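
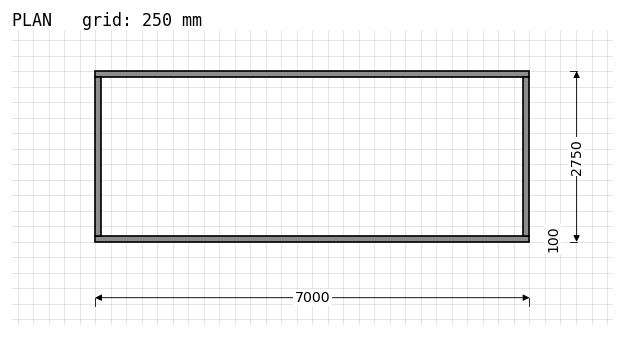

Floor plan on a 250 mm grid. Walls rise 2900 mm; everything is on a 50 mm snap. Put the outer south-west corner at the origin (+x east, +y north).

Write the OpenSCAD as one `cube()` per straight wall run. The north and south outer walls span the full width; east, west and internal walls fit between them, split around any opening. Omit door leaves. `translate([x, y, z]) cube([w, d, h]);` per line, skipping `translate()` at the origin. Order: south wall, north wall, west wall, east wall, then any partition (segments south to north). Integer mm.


cube([7000, 100, 2900]);
translate([0, 2650, 0]) cube([7000, 100, 2900]);
translate([0, 100, 0]) cube([100, 2550, 2900]);
translate([6900, 100, 0]) cube([100, 2550, 2900]);


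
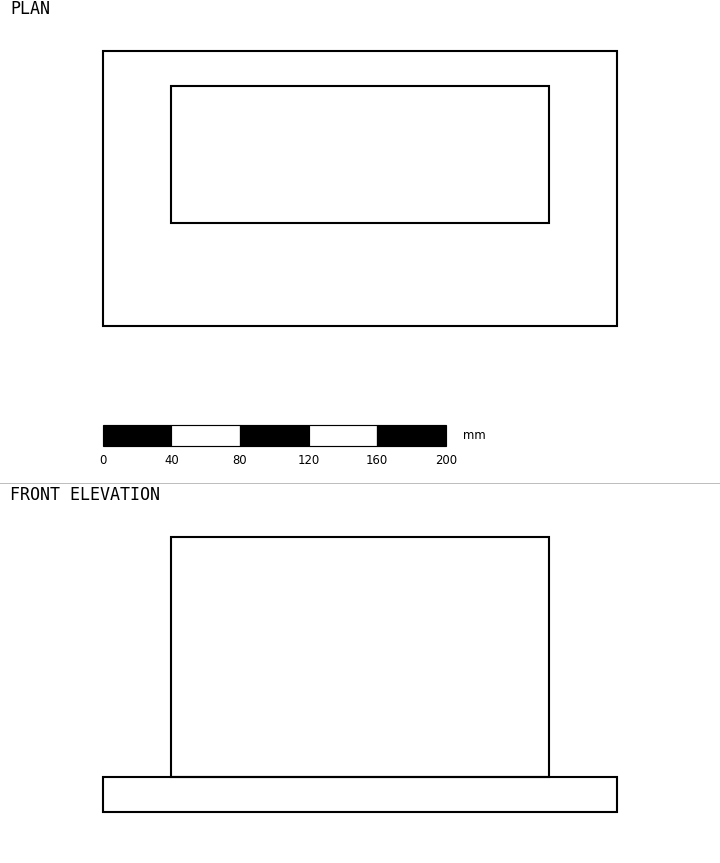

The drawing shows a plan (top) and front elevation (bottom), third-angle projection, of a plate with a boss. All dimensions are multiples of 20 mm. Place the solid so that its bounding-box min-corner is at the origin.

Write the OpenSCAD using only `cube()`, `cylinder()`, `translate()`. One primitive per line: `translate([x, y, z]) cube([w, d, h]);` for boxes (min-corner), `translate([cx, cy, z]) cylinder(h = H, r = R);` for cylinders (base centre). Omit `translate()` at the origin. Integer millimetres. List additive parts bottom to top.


cube([300, 160, 20]);
translate([40, 60, 20]) cube([220, 80, 140]);


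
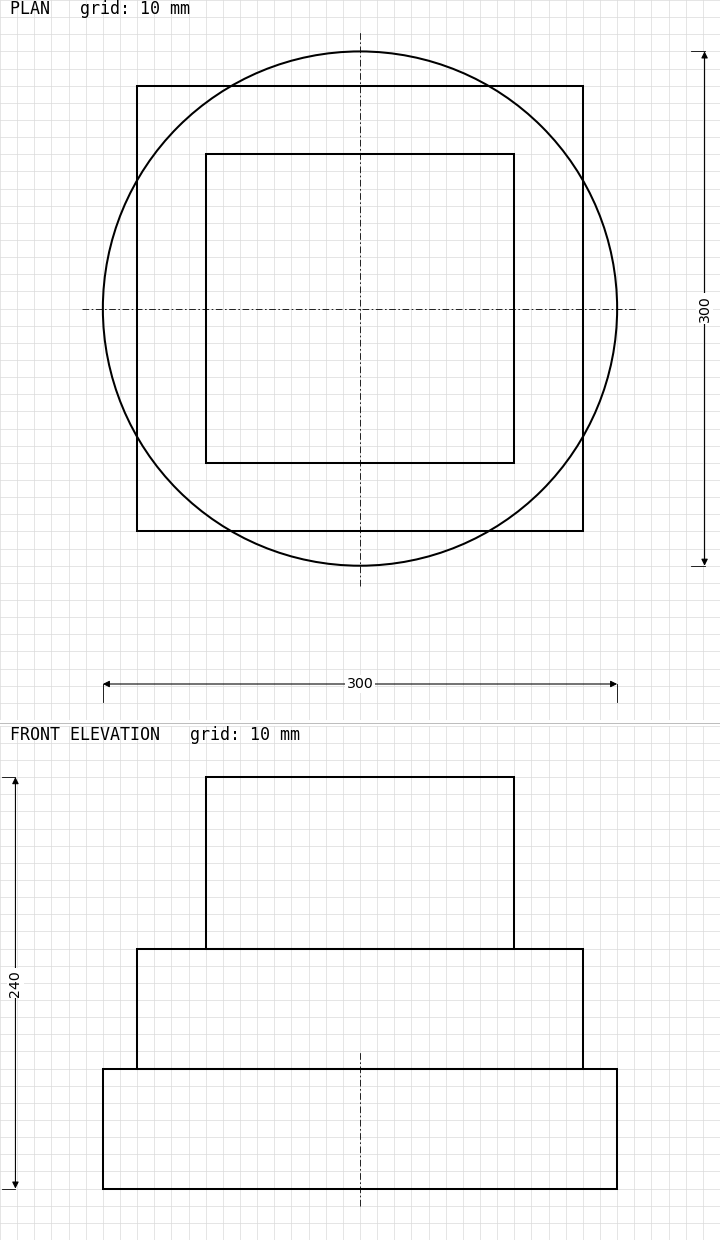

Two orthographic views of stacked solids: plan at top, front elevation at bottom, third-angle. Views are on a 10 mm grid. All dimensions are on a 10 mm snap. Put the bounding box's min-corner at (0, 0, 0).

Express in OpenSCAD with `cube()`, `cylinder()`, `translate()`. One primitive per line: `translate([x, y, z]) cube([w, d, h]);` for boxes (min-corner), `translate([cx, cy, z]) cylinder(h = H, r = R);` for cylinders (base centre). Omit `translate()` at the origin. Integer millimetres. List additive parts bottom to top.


translate([150, 150, 0]) cylinder(h = 70, r = 150);
translate([20, 20, 70]) cube([260, 260, 70]);
translate([60, 60, 140]) cube([180, 180, 100]);


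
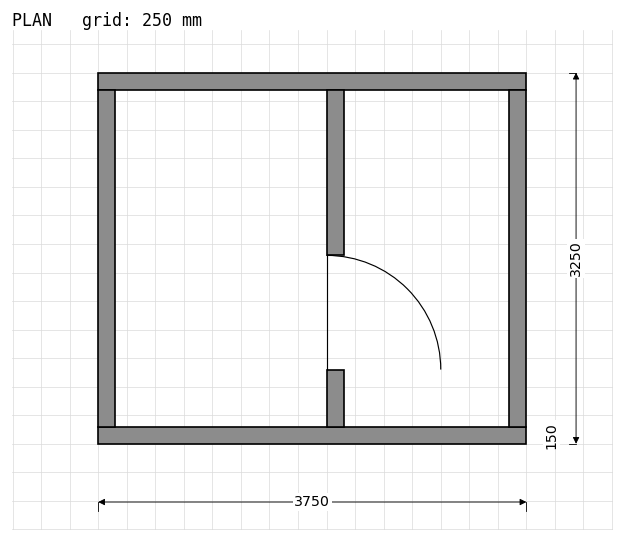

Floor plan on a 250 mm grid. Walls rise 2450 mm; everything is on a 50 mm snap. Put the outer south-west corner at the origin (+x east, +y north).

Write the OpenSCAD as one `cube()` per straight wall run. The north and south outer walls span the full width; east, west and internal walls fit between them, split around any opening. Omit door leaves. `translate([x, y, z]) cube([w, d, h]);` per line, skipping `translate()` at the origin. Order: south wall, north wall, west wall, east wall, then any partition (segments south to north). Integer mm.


cube([3750, 150, 2450]);
translate([0, 3100, 0]) cube([3750, 150, 2450]);
translate([0, 150, 0]) cube([150, 2950, 2450]);
translate([3600, 150, 0]) cube([150, 2950, 2450]);
translate([2000, 150, 0]) cube([150, 500, 2450]);
translate([2000, 1650, 0]) cube([150, 1450, 2450]);


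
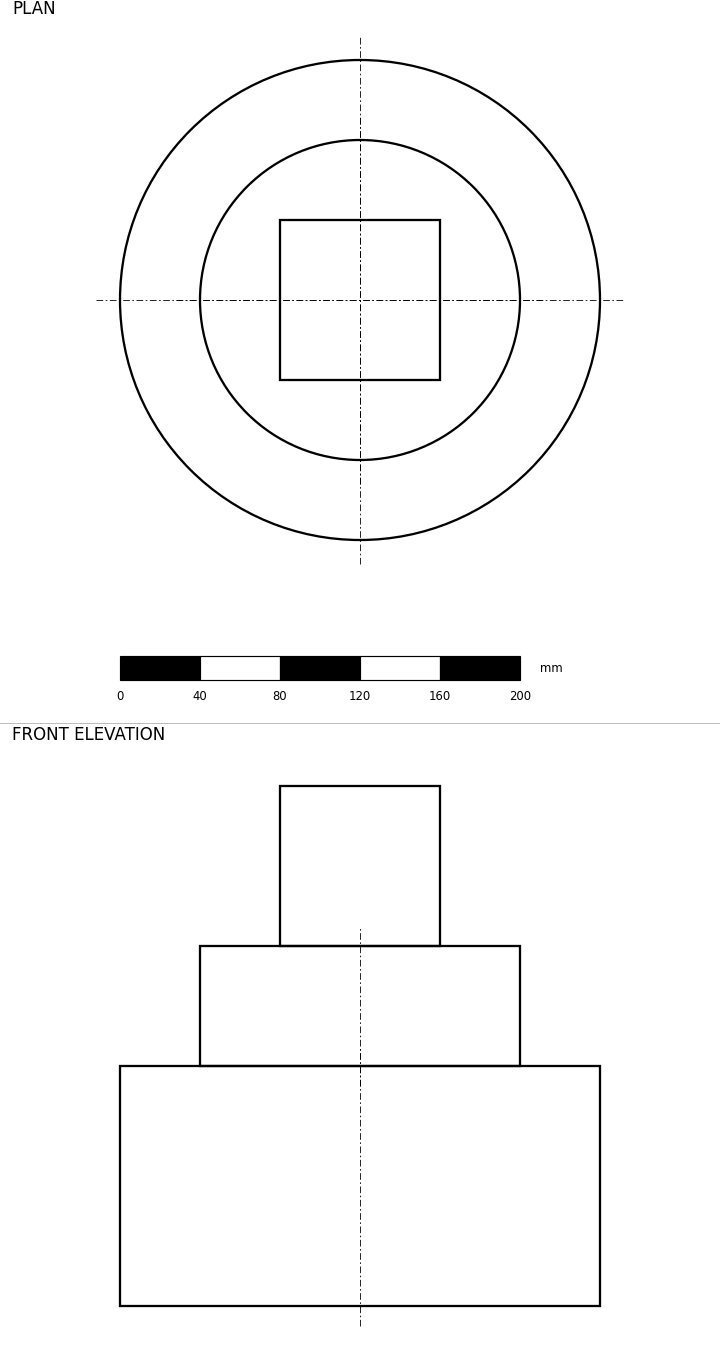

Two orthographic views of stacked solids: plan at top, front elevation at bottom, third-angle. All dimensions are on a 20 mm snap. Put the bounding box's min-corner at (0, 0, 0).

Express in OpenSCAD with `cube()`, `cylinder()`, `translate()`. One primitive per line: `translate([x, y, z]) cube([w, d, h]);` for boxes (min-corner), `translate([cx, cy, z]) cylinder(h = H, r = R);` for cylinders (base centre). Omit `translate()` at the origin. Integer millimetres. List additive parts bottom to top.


translate([120, 120, 0]) cylinder(h = 120, r = 120);
translate([120, 120, 120]) cylinder(h = 60, r = 80);
translate([80, 80, 180]) cube([80, 80, 80]);


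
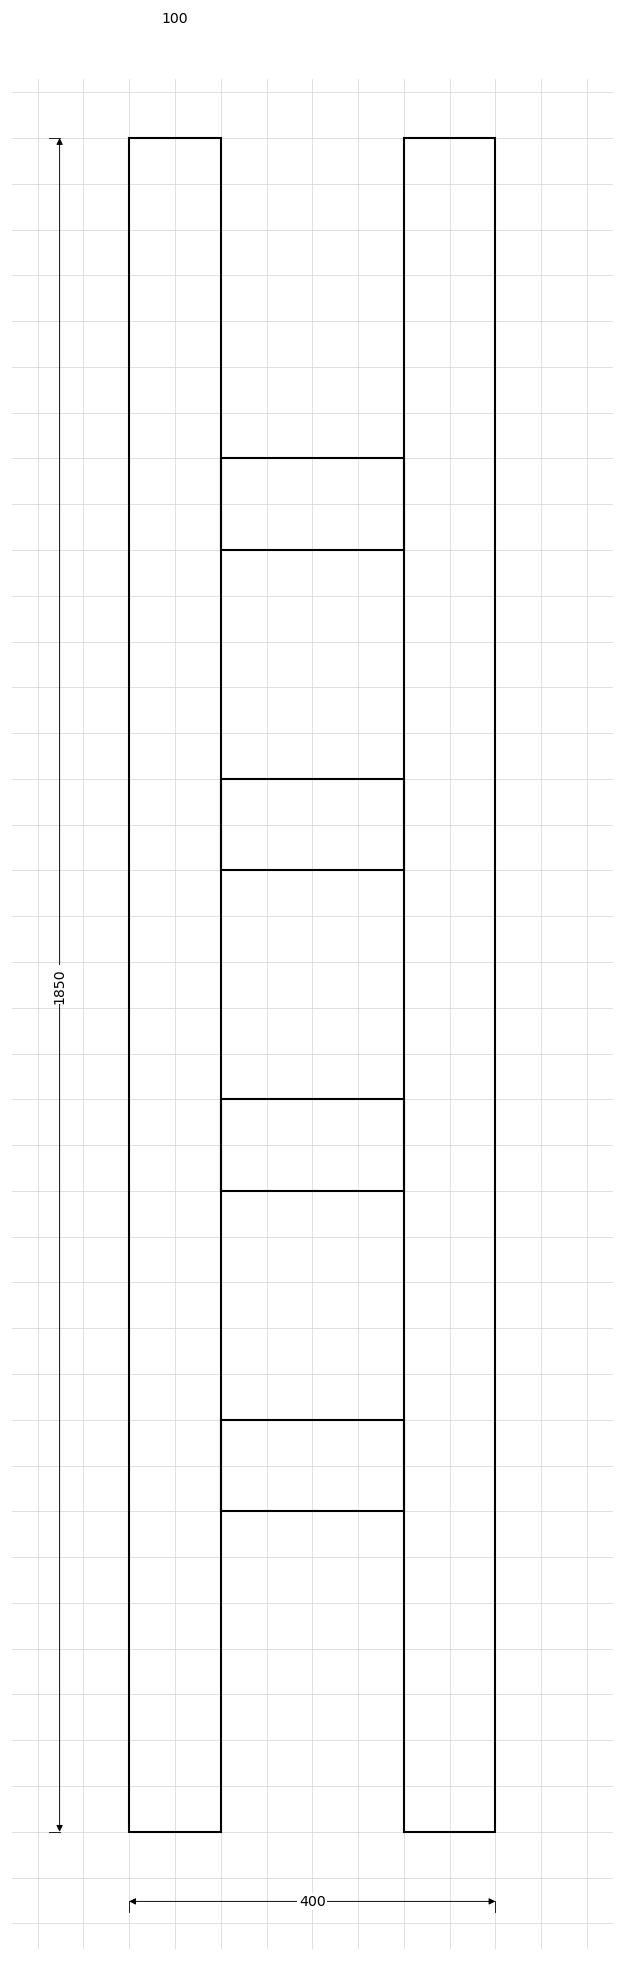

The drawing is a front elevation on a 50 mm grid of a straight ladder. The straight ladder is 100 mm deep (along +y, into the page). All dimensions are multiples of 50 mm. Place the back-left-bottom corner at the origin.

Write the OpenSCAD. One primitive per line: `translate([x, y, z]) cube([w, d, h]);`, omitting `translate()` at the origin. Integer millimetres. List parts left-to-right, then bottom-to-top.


cube([100, 100, 1850]);
translate([100, 0, 350]) cube([200, 100, 100]);
translate([100, 0, 700]) cube([200, 100, 100]);
translate([100, 0, 1050]) cube([200, 100, 100]);
translate([100, 0, 1400]) cube([200, 100, 100]);
translate([300, 0, 0]) cube([100, 100, 1850]);


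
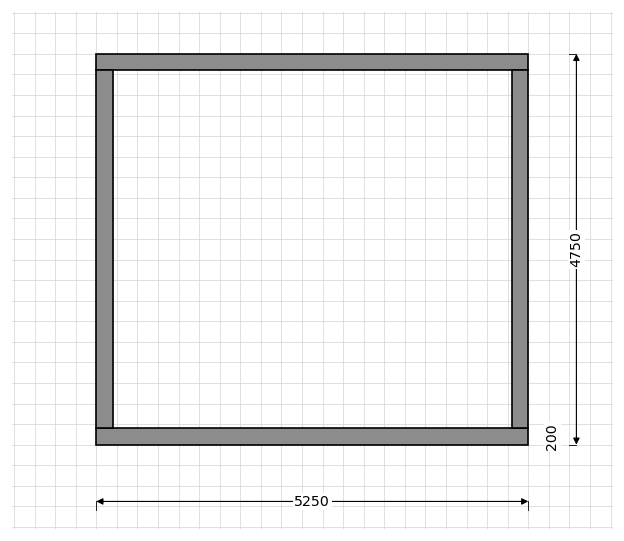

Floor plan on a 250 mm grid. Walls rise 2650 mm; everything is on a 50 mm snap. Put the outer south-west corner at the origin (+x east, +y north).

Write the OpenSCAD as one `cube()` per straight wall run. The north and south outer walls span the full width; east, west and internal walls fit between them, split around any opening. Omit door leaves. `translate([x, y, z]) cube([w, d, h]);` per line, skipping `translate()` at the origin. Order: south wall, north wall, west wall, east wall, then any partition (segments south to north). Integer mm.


cube([5250, 200, 2650]);
translate([0, 4550, 0]) cube([5250, 200, 2650]);
translate([0, 200, 0]) cube([200, 4350, 2650]);
translate([5050, 200, 0]) cube([200, 4350, 2650]);


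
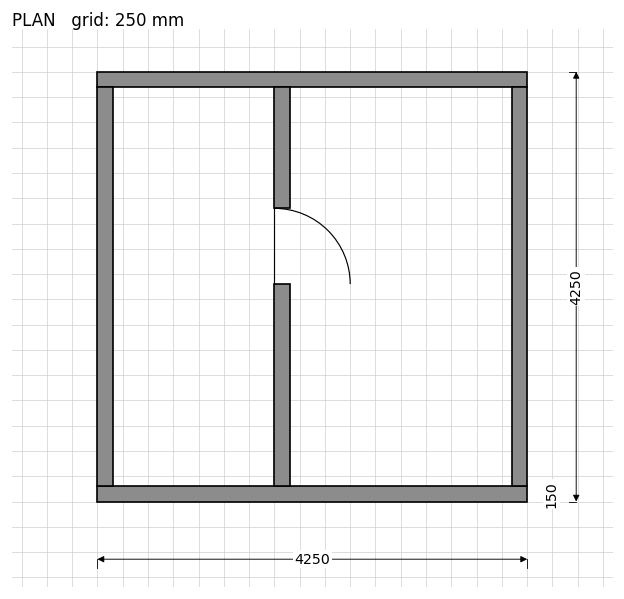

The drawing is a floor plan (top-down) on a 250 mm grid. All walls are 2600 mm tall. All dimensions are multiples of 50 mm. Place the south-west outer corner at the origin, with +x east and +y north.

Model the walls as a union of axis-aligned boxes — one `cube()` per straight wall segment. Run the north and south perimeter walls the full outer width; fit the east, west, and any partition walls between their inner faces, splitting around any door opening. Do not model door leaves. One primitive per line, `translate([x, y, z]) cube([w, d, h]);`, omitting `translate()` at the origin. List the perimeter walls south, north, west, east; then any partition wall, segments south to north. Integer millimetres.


cube([4250, 150, 2600]);
translate([0, 4100, 0]) cube([4250, 150, 2600]);
translate([0, 150, 0]) cube([150, 3950, 2600]);
translate([4100, 150, 0]) cube([150, 3950, 2600]);
translate([1750, 150, 0]) cube([150, 2000, 2600]);
translate([1750, 2900, 0]) cube([150, 1200, 2600]);


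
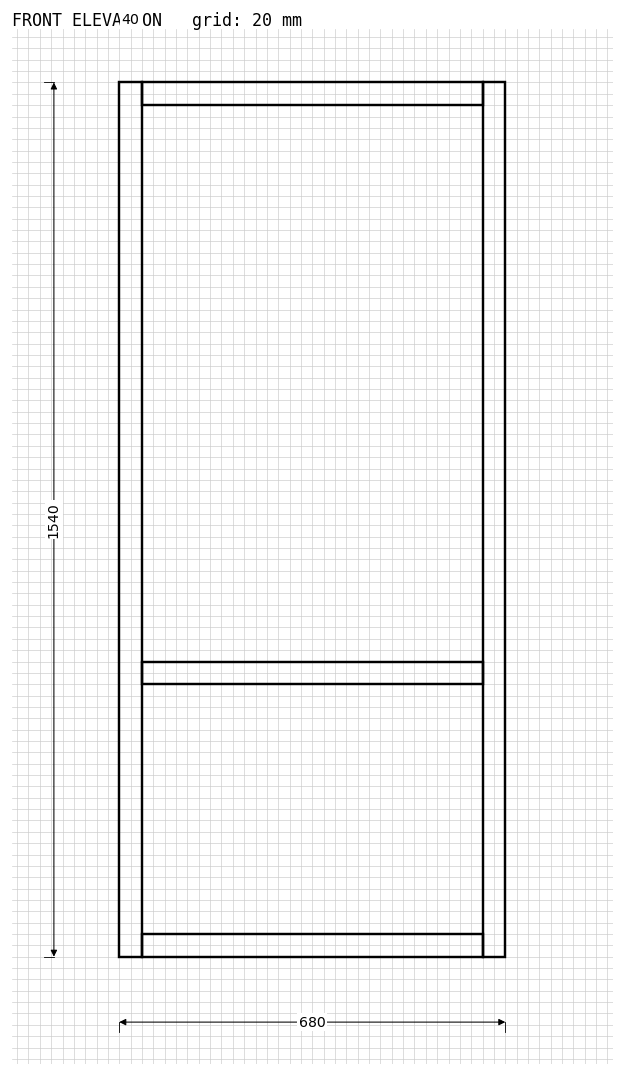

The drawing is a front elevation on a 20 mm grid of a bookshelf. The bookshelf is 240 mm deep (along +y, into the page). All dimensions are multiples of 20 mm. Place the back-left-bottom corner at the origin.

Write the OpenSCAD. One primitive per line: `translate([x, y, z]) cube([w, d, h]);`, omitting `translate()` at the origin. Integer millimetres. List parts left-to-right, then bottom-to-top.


cube([40, 240, 1540]);
translate([40, 0, 0]) cube([600, 240, 40]);
translate([40, 0, 480]) cube([600, 240, 40]);
translate([40, 0, 1500]) cube([600, 240, 40]);
translate([640, 0, 0]) cube([40, 240, 1540]);


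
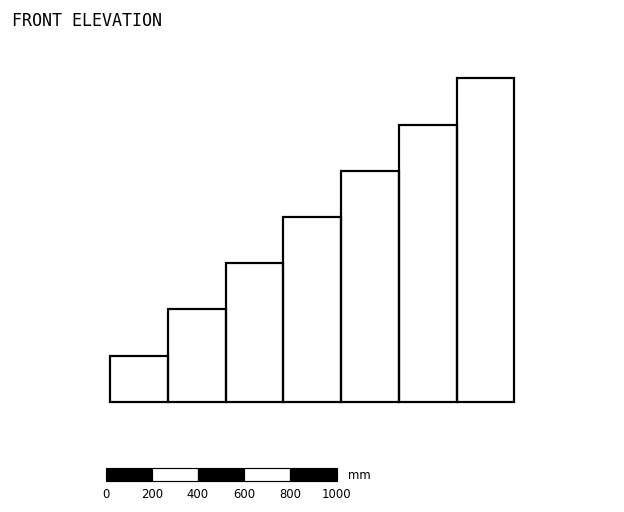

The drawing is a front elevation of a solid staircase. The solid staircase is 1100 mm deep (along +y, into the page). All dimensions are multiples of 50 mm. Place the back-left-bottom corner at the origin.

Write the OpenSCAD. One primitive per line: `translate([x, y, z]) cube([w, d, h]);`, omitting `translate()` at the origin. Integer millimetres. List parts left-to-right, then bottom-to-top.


cube([250, 1100, 200]);
translate([250, 0, 0]) cube([250, 1100, 400]);
translate([500, 0, 0]) cube([250, 1100, 600]);
translate([750, 0, 0]) cube([250, 1100, 800]);
translate([1000, 0, 0]) cube([250, 1100, 1000]);
translate([1250, 0, 0]) cube([250, 1100, 1200]);
translate([1500, 0, 0]) cube([250, 1100, 1400]);


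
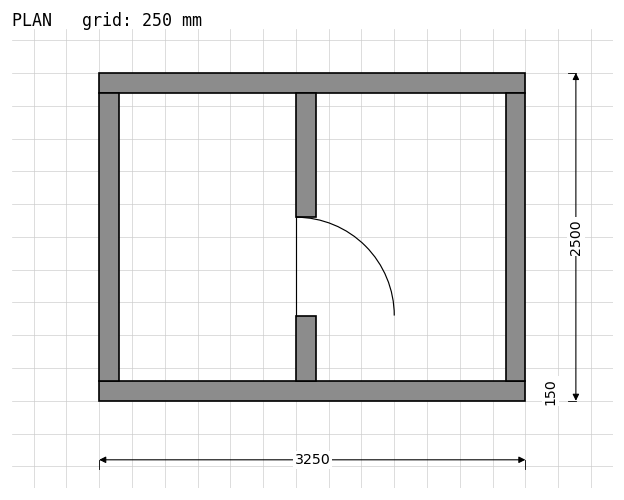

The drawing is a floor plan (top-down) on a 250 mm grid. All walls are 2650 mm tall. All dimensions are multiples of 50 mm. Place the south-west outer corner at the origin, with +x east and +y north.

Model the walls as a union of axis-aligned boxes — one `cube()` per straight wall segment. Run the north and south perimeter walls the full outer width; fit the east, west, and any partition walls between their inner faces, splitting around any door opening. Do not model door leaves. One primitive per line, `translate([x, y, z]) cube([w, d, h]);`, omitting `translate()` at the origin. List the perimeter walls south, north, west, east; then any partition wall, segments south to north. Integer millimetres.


cube([3250, 150, 2650]);
translate([0, 2350, 0]) cube([3250, 150, 2650]);
translate([0, 150, 0]) cube([150, 2200, 2650]);
translate([3100, 150, 0]) cube([150, 2200, 2650]);
translate([1500, 150, 0]) cube([150, 500, 2650]);
translate([1500, 1400, 0]) cube([150, 950, 2650]);


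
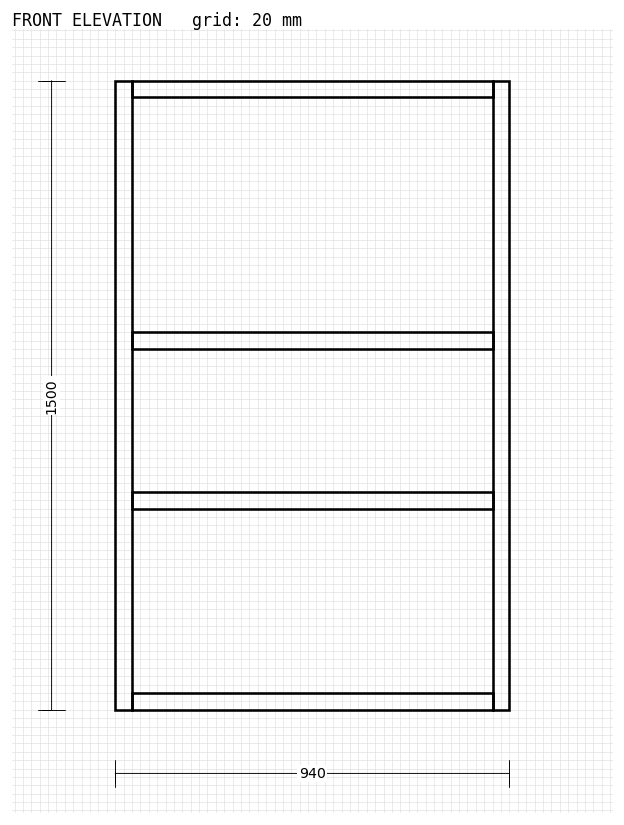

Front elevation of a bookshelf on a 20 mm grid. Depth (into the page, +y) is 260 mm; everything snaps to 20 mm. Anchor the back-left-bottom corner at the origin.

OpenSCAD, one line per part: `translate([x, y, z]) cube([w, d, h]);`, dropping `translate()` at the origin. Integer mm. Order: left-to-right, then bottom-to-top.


cube([40, 260, 1500]);
translate([40, 0, 0]) cube([860, 260, 40]);
translate([40, 0, 480]) cube([860, 260, 40]);
translate([40, 0, 860]) cube([860, 260, 40]);
translate([40, 0, 1460]) cube([860, 260, 40]);
translate([900, 0, 0]) cube([40, 260, 1500]);


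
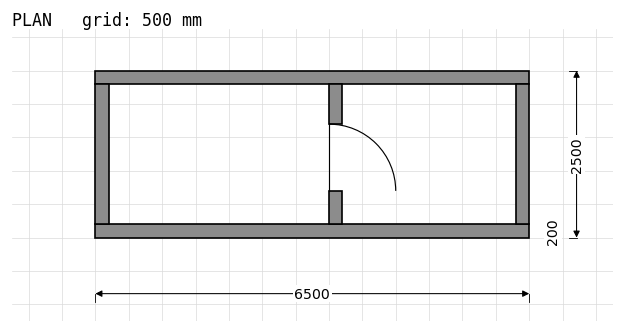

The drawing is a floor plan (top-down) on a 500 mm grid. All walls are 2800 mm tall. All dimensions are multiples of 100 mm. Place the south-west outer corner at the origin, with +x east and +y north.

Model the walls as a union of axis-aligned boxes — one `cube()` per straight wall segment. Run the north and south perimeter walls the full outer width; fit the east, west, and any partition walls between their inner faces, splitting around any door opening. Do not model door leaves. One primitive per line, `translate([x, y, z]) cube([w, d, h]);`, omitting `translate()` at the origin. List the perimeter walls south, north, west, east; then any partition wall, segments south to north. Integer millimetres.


cube([6500, 200, 2800]);
translate([0, 2300, 0]) cube([6500, 200, 2800]);
translate([0, 200, 0]) cube([200, 2100, 2800]);
translate([6300, 200, 0]) cube([200, 2100, 2800]);
translate([3500, 200, 0]) cube([200, 500, 2800]);
translate([3500, 1700, 0]) cube([200, 600, 2800]);


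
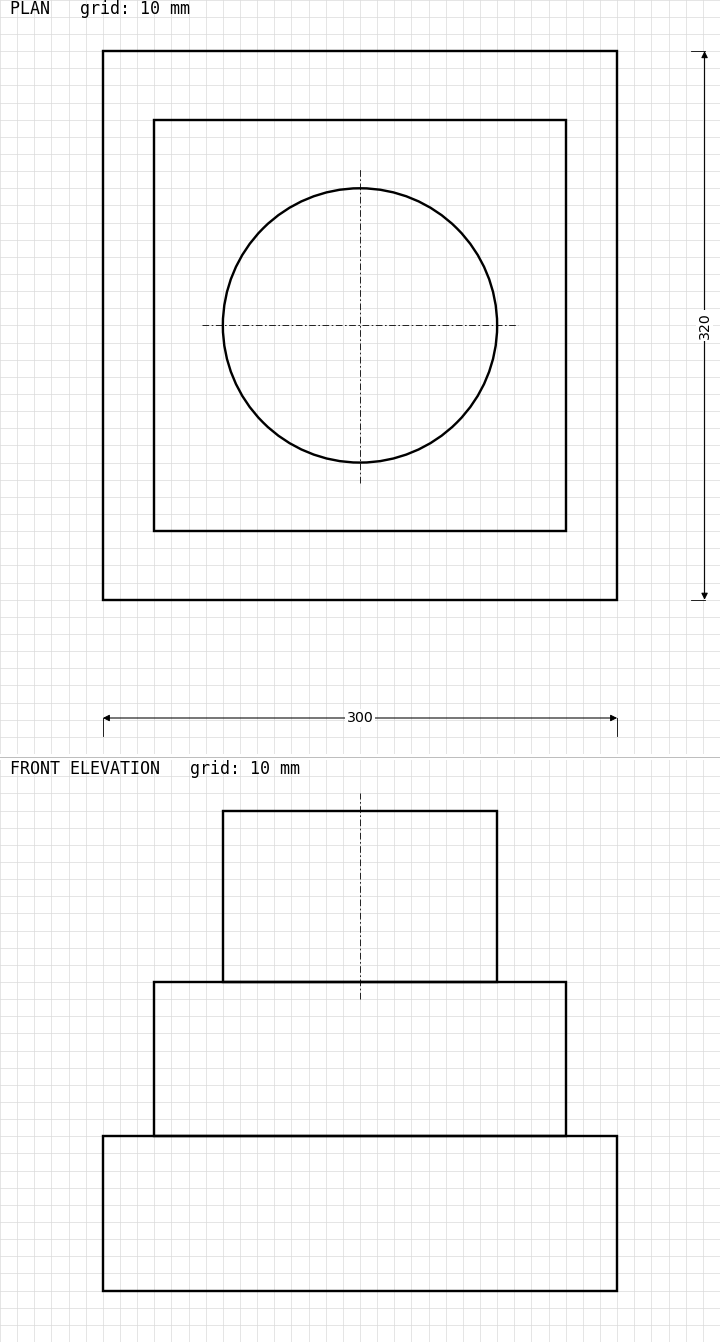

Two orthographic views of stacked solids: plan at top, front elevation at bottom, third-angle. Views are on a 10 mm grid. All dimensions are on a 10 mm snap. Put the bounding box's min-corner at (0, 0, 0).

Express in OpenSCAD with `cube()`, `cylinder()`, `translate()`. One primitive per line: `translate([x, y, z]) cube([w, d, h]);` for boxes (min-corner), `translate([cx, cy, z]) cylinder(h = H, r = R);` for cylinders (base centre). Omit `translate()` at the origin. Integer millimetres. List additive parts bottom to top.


cube([300, 320, 90]);
translate([30, 40, 90]) cube([240, 240, 90]);
translate([150, 160, 180]) cylinder(h = 100, r = 80);


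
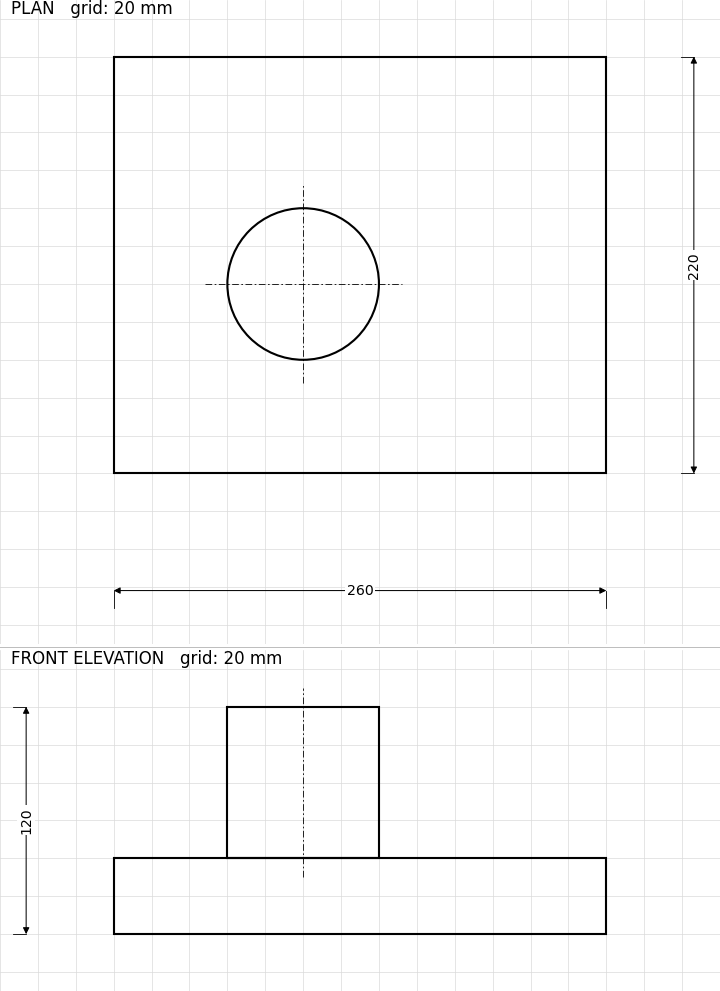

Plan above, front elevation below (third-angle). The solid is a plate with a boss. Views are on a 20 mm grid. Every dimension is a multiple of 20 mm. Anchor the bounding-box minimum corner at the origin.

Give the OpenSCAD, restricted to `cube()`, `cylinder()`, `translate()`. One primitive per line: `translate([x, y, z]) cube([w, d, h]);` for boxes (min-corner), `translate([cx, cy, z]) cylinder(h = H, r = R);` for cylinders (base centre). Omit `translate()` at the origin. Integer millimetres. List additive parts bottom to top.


cube([260, 220, 40]);
translate([100, 100, 40]) cylinder(h = 80, r = 40);


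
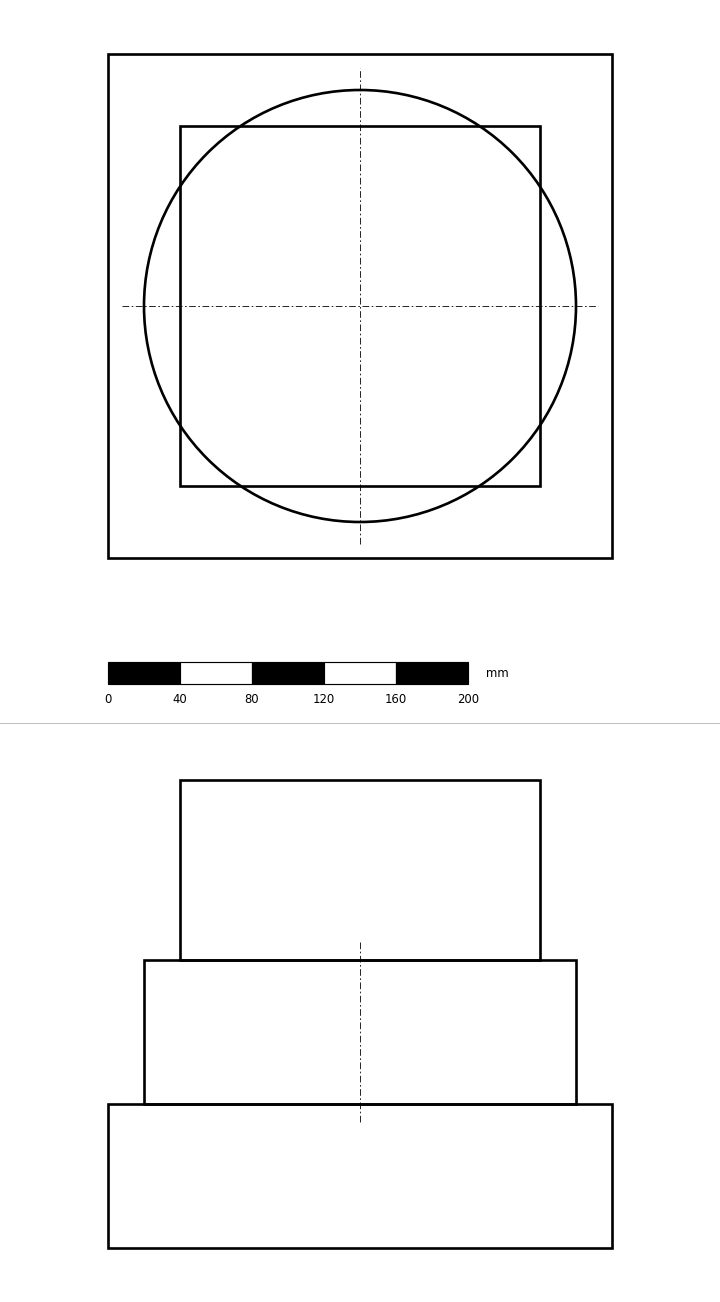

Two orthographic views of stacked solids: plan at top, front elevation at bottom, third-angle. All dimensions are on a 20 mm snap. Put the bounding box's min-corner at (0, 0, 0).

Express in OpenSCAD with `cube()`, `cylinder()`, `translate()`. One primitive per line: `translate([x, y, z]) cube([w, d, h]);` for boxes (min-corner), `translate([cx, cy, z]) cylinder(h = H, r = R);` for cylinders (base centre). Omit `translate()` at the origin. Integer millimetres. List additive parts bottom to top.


cube([280, 280, 80]);
translate([140, 140, 80]) cylinder(h = 80, r = 120);
translate([40, 40, 160]) cube([200, 200, 100]);


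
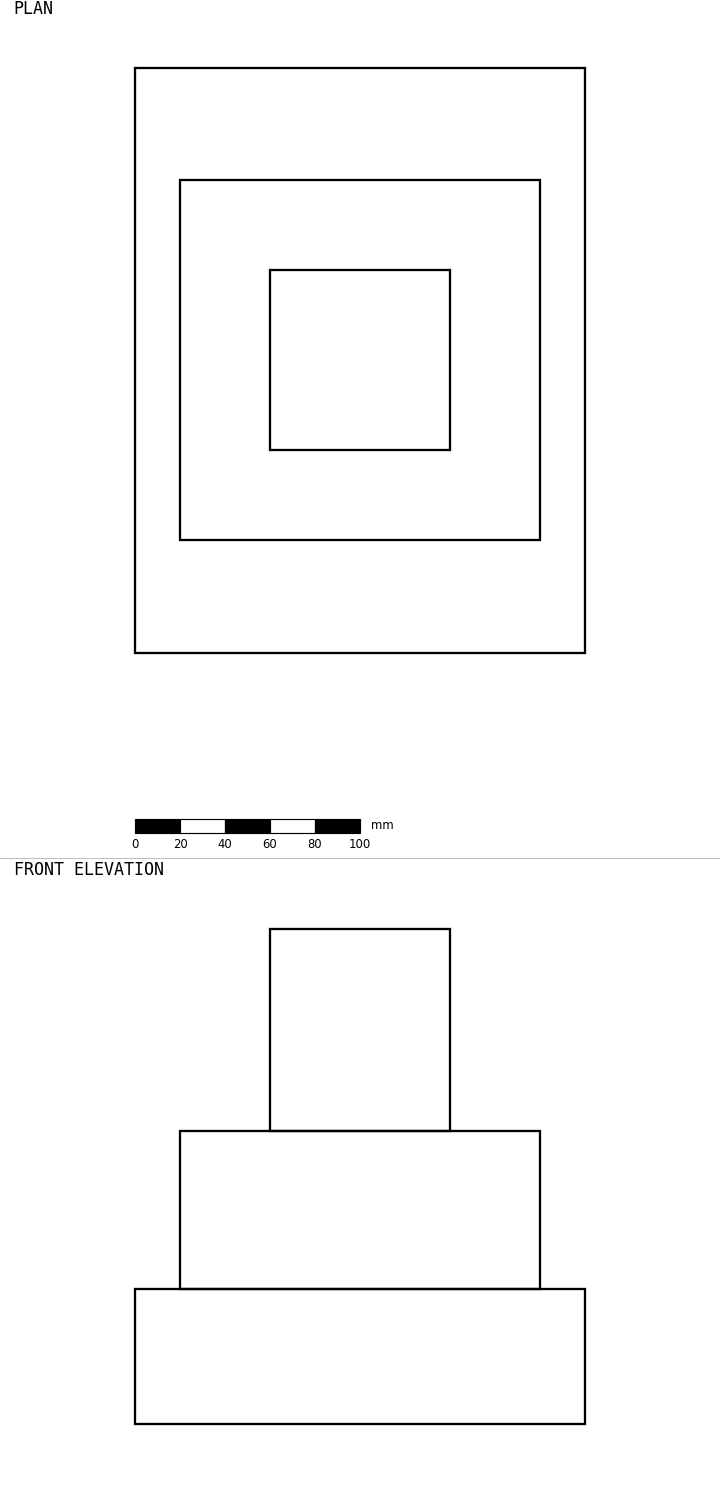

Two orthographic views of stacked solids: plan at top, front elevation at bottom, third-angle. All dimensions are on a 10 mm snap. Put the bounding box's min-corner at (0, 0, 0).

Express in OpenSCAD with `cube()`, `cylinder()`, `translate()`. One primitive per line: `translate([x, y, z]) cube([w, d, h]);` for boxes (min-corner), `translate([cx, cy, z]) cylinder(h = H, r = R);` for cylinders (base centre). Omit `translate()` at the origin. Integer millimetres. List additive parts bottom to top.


cube([200, 260, 60]);
translate([20, 50, 60]) cube([160, 160, 70]);
translate([60, 90, 130]) cube([80, 80, 90]);


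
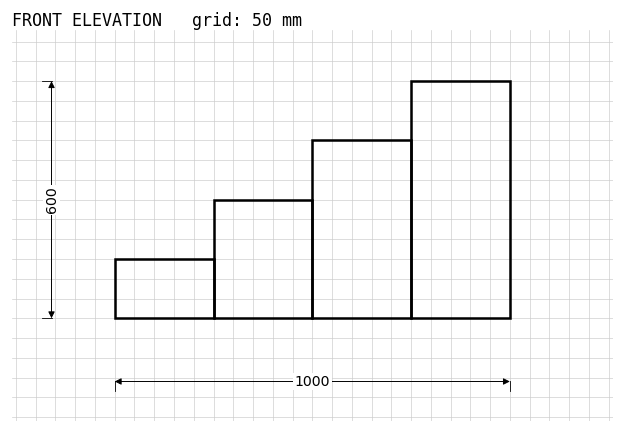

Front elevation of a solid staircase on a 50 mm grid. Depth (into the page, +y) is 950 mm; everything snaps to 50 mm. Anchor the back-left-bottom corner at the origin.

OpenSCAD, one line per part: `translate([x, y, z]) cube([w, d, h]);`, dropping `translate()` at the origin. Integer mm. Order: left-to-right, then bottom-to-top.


cube([250, 950, 150]);
translate([250, 0, 0]) cube([250, 950, 300]);
translate([500, 0, 0]) cube([250, 950, 450]);
translate([750, 0, 0]) cube([250, 950, 600]);


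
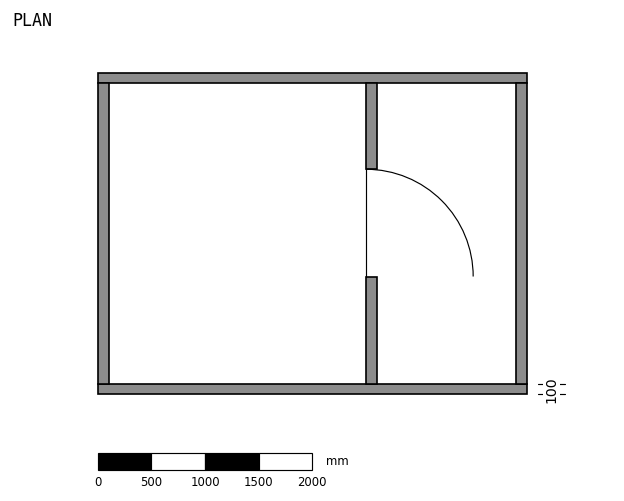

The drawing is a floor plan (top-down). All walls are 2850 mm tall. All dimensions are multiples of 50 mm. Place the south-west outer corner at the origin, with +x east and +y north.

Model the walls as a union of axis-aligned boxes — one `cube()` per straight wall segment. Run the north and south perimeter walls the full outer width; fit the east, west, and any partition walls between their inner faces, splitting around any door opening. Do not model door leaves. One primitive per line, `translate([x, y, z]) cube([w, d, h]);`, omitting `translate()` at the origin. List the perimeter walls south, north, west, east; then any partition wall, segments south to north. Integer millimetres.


cube([4000, 100, 2850]);
translate([0, 2900, 0]) cube([4000, 100, 2850]);
translate([0, 100, 0]) cube([100, 2800, 2850]);
translate([3900, 100, 0]) cube([100, 2800, 2850]);
translate([2500, 100, 0]) cube([100, 1000, 2850]);
translate([2500, 2100, 0]) cube([100, 800, 2850]);


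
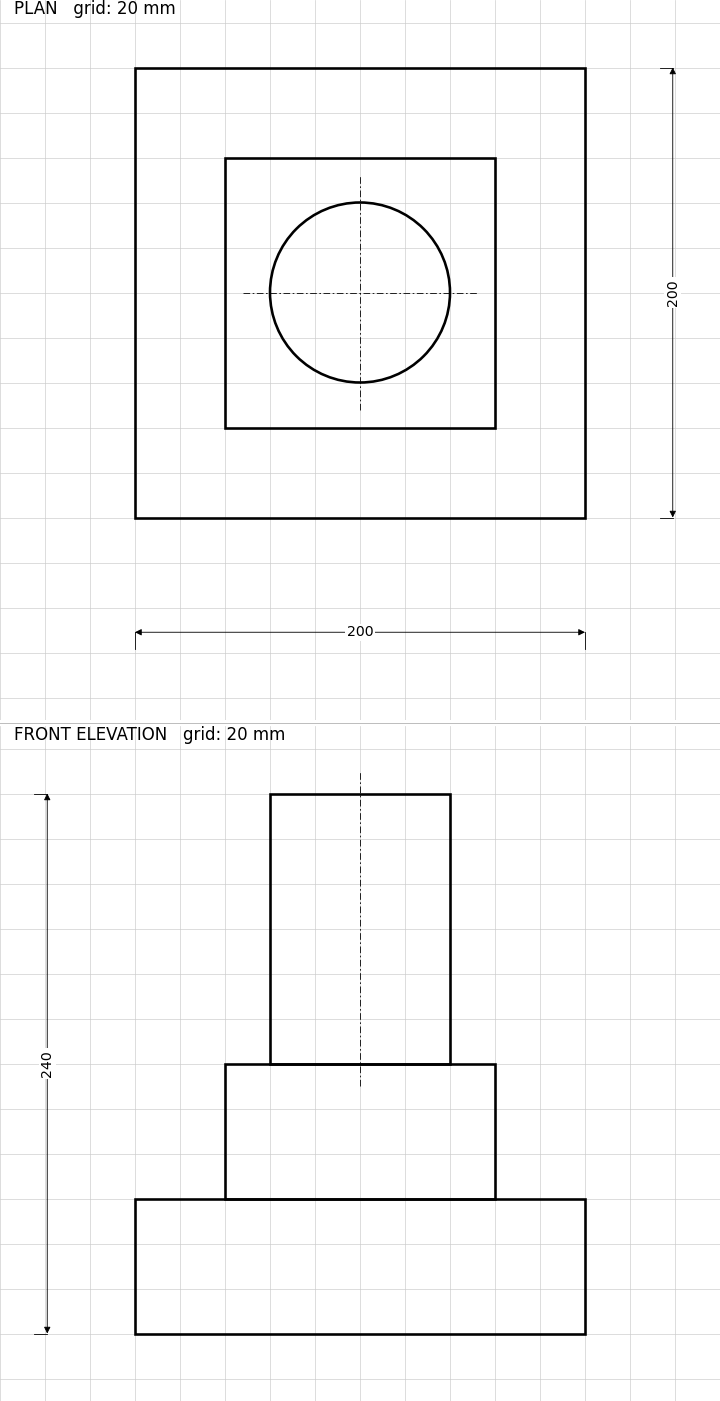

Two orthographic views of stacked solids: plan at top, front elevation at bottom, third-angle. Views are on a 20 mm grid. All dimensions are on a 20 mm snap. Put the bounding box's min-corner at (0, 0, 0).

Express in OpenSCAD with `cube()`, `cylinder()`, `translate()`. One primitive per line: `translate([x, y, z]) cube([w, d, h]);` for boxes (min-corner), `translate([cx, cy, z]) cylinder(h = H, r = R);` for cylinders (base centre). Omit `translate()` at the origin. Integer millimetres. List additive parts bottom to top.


cube([200, 200, 60]);
translate([40, 40, 60]) cube([120, 120, 60]);
translate([100, 100, 120]) cylinder(h = 120, r = 40);


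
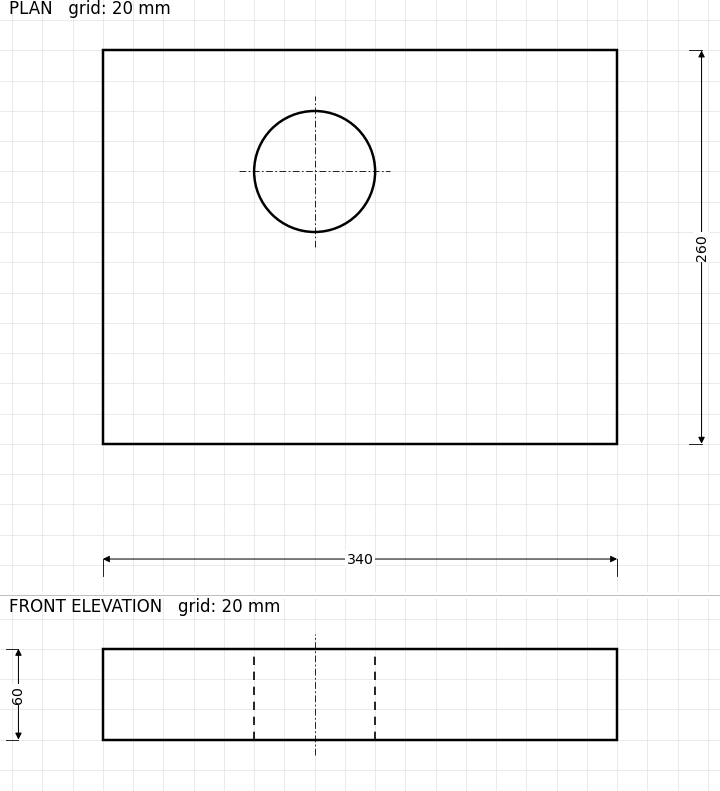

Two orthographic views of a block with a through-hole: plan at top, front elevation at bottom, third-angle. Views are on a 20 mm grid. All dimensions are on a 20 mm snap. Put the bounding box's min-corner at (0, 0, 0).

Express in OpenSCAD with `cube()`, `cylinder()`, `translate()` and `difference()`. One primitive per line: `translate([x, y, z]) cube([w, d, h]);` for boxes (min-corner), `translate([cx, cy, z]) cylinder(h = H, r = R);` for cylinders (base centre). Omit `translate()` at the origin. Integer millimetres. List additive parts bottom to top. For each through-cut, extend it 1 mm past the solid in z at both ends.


difference() {
  cube([340, 260, 60]);
  translate([140, 180, -1]) cylinder(h = 62, r = 40);
}


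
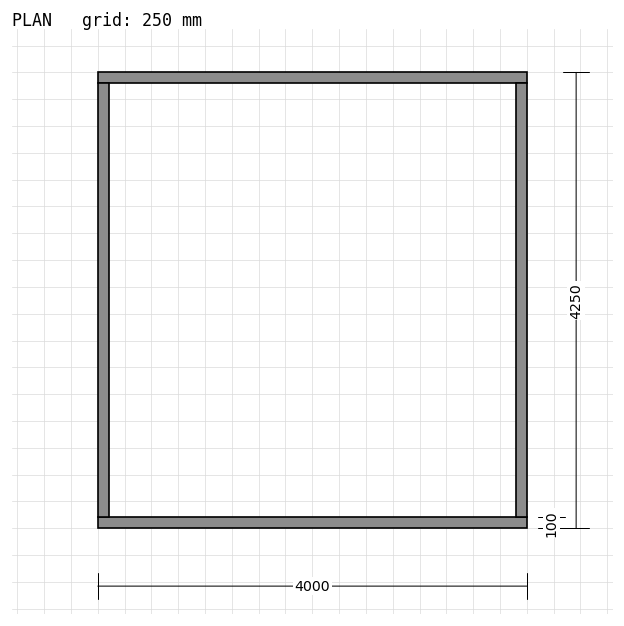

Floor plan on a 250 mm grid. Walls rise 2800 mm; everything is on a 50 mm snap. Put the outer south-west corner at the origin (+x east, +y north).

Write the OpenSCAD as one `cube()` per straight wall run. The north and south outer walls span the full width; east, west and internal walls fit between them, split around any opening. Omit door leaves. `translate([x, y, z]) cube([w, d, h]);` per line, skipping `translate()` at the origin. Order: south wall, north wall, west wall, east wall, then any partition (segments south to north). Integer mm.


cube([4000, 100, 2800]);
translate([0, 4150, 0]) cube([4000, 100, 2800]);
translate([0, 100, 0]) cube([100, 4050, 2800]);
translate([3900, 100, 0]) cube([100, 4050, 2800]);


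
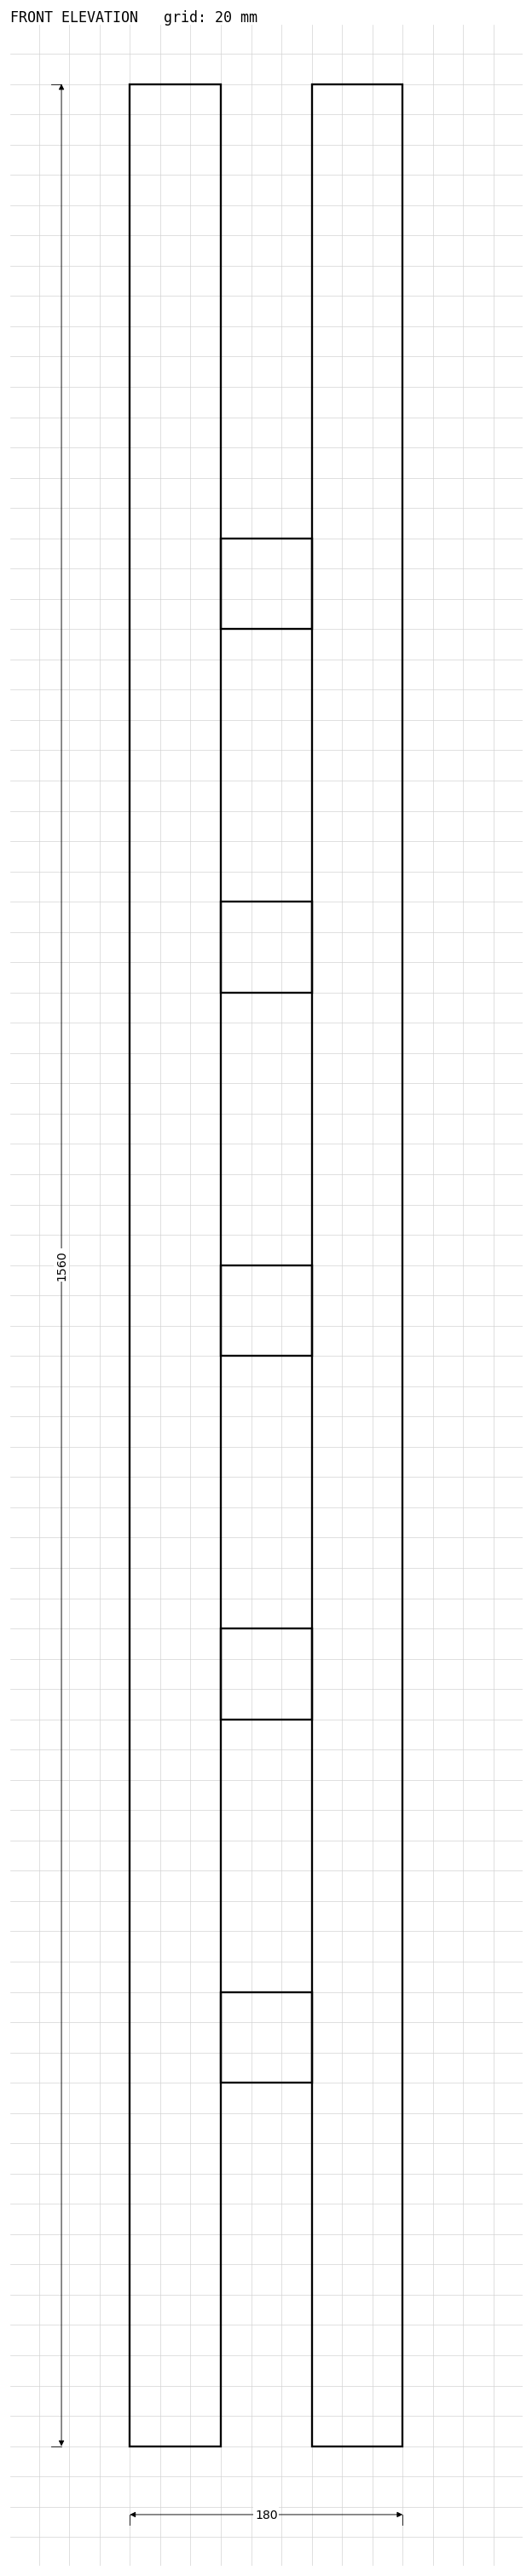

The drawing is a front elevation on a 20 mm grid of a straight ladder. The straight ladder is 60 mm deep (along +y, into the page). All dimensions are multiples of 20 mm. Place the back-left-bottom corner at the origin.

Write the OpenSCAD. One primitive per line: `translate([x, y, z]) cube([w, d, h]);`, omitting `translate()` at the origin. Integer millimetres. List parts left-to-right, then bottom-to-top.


cube([60, 60, 1560]);
translate([60, 0, 240]) cube([60, 60, 60]);
translate([60, 0, 480]) cube([60, 60, 60]);
translate([60, 0, 720]) cube([60, 60, 60]);
translate([60, 0, 960]) cube([60, 60, 60]);
translate([60, 0, 1200]) cube([60, 60, 60]);
translate([120, 0, 0]) cube([60, 60, 1560]);


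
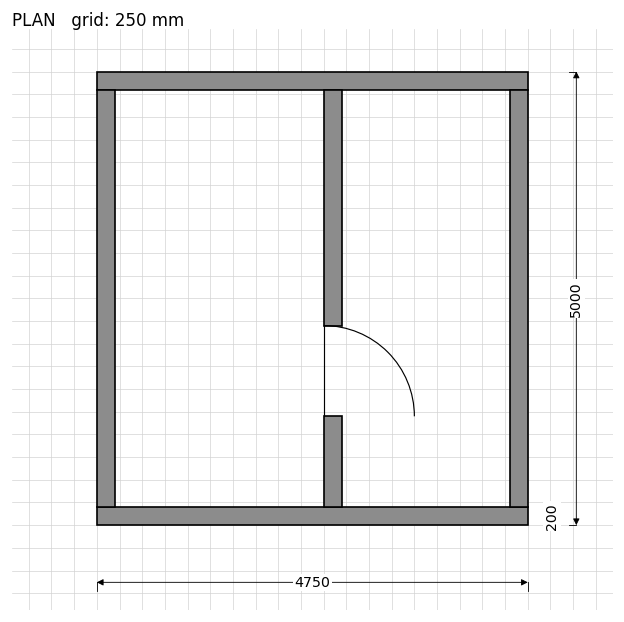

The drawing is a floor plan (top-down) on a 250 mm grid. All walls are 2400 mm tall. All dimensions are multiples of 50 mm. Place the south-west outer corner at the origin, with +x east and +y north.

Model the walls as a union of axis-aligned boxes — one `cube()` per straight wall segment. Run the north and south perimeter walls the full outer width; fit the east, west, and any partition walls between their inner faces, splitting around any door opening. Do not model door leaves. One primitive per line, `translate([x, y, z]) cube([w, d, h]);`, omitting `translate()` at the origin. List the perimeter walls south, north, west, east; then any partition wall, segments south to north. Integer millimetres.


cube([4750, 200, 2400]);
translate([0, 4800, 0]) cube([4750, 200, 2400]);
translate([0, 200, 0]) cube([200, 4600, 2400]);
translate([4550, 200, 0]) cube([200, 4600, 2400]);
translate([2500, 200, 0]) cube([200, 1000, 2400]);
translate([2500, 2200, 0]) cube([200, 2600, 2400]);


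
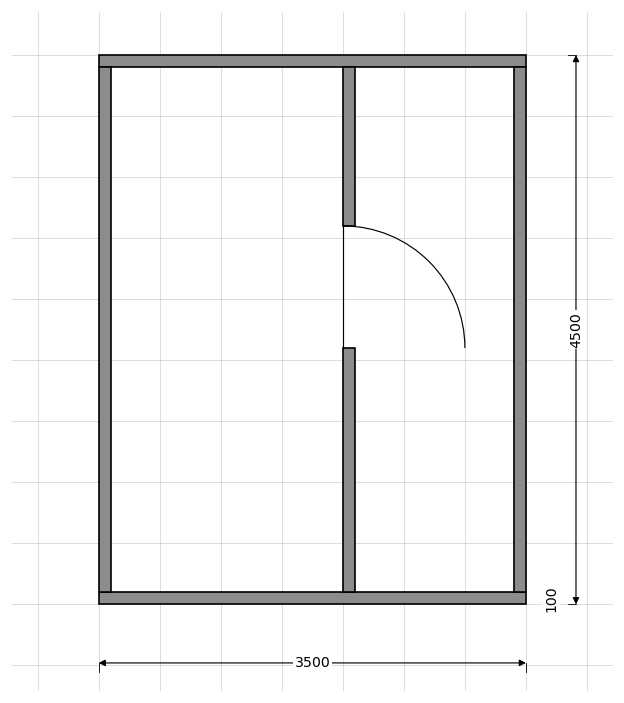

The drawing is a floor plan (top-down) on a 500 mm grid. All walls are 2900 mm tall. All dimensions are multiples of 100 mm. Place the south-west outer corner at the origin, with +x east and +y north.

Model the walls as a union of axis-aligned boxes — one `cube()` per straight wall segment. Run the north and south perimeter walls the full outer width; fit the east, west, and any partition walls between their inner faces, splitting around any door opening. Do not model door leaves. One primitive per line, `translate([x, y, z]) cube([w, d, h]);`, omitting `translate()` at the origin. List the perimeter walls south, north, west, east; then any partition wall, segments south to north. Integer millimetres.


cube([3500, 100, 2900]);
translate([0, 4400, 0]) cube([3500, 100, 2900]);
translate([0, 100, 0]) cube([100, 4300, 2900]);
translate([3400, 100, 0]) cube([100, 4300, 2900]);
translate([2000, 100, 0]) cube([100, 2000, 2900]);
translate([2000, 3100, 0]) cube([100, 1300, 2900]);


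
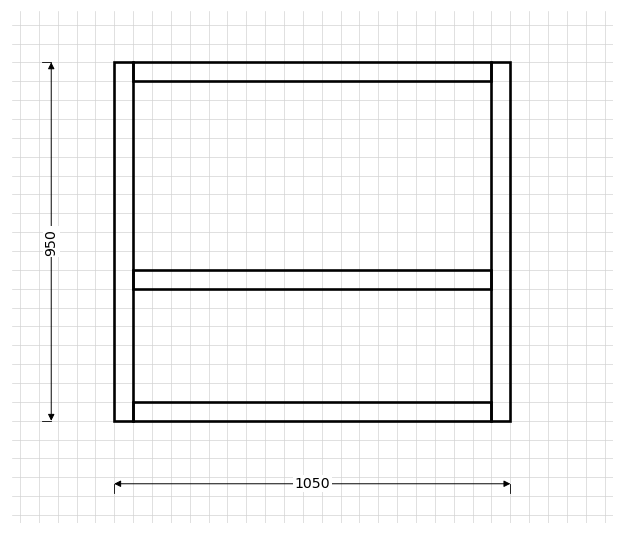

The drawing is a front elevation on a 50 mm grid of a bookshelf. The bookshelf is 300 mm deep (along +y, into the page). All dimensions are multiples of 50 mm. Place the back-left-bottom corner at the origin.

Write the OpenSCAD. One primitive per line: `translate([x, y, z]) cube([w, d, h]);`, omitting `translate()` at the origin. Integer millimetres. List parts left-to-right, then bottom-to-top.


cube([50, 300, 950]);
translate([50, 0, 0]) cube([950, 300, 50]);
translate([50, 0, 350]) cube([950, 300, 50]);
translate([50, 0, 900]) cube([950, 300, 50]);
translate([1000, 0, 0]) cube([50, 300, 950]);


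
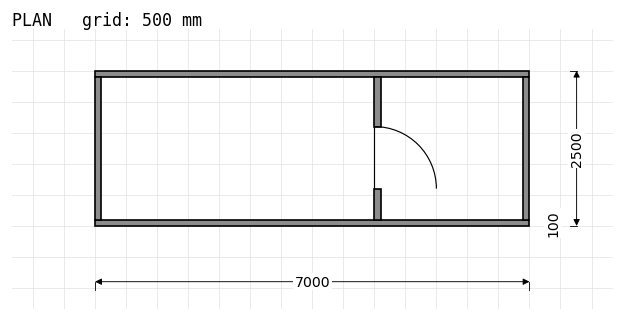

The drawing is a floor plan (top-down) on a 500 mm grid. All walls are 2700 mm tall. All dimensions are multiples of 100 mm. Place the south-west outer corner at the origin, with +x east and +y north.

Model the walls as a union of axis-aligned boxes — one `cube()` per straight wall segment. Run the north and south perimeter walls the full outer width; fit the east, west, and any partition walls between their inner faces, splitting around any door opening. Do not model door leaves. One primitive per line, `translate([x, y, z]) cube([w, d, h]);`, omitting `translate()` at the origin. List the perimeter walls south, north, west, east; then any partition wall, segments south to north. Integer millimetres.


cube([7000, 100, 2700]);
translate([0, 2400, 0]) cube([7000, 100, 2700]);
translate([0, 100, 0]) cube([100, 2300, 2700]);
translate([6900, 100, 0]) cube([100, 2300, 2700]);
translate([4500, 100, 0]) cube([100, 500, 2700]);
translate([4500, 1600, 0]) cube([100, 800, 2700]);


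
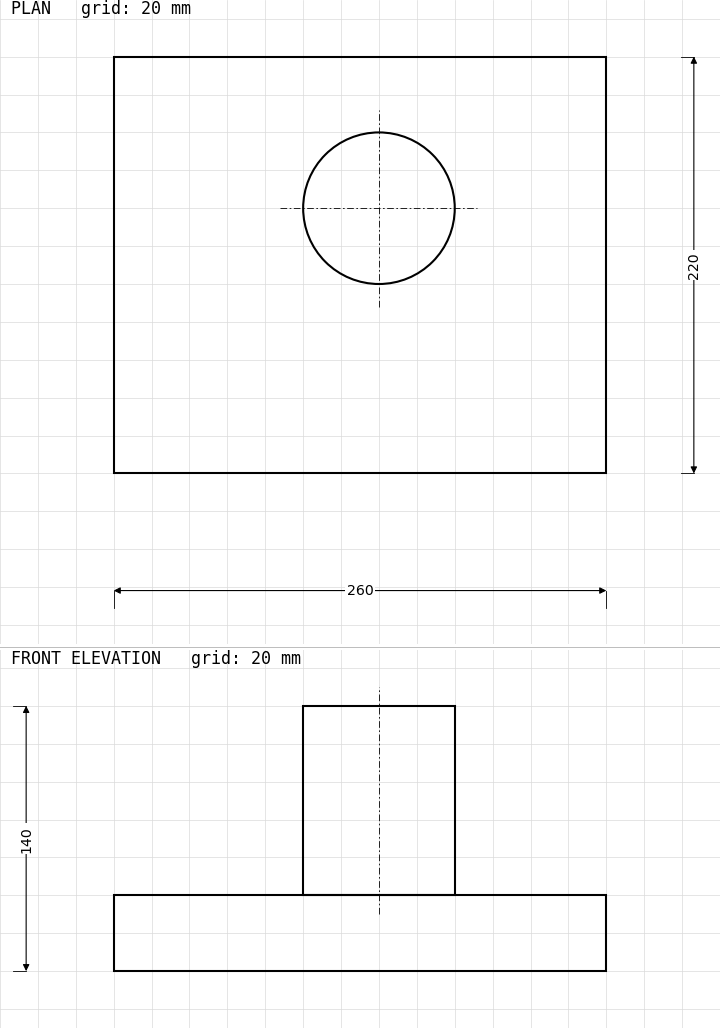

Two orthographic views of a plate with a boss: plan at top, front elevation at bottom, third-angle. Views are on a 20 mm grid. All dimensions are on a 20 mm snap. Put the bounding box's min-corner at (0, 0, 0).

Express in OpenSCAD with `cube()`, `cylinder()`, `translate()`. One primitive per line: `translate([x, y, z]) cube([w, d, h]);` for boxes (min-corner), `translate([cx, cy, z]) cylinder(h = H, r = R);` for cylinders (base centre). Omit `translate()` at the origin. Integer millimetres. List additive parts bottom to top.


cube([260, 220, 40]);
translate([140, 140, 40]) cylinder(h = 100, r = 40);


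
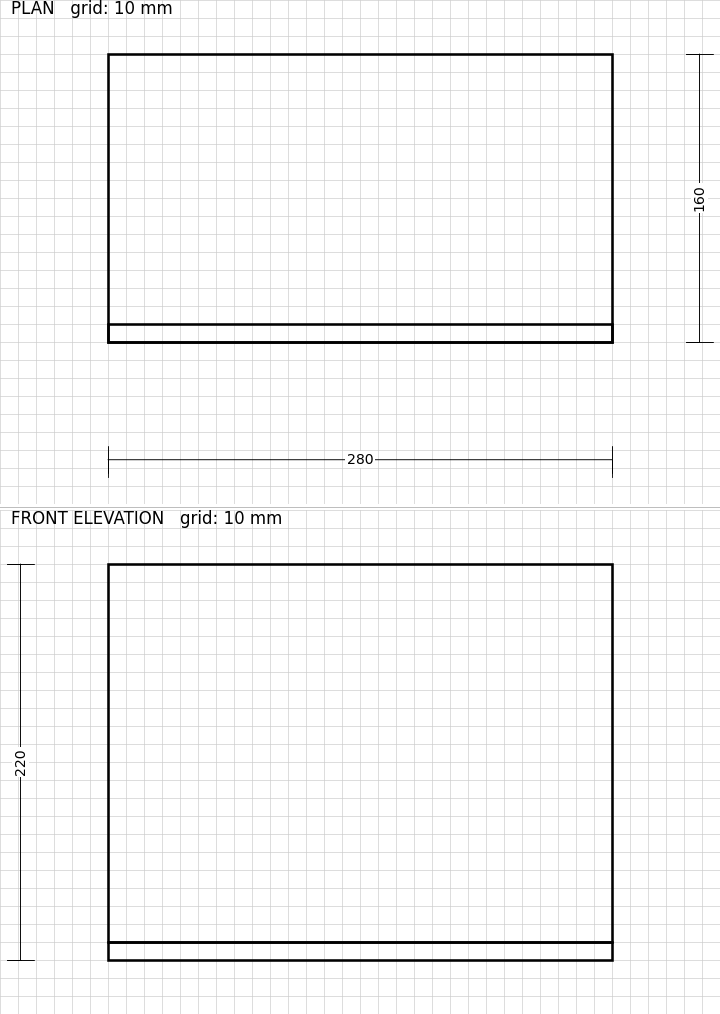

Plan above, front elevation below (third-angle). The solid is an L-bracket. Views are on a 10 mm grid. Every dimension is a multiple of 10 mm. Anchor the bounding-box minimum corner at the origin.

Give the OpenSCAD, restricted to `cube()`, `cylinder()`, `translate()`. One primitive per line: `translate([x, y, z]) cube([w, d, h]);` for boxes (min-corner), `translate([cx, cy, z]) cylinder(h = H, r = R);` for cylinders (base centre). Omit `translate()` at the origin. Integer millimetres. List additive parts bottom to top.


cube([280, 160, 10]);
translate([0, 0, 10]) cube([280, 10, 210]);


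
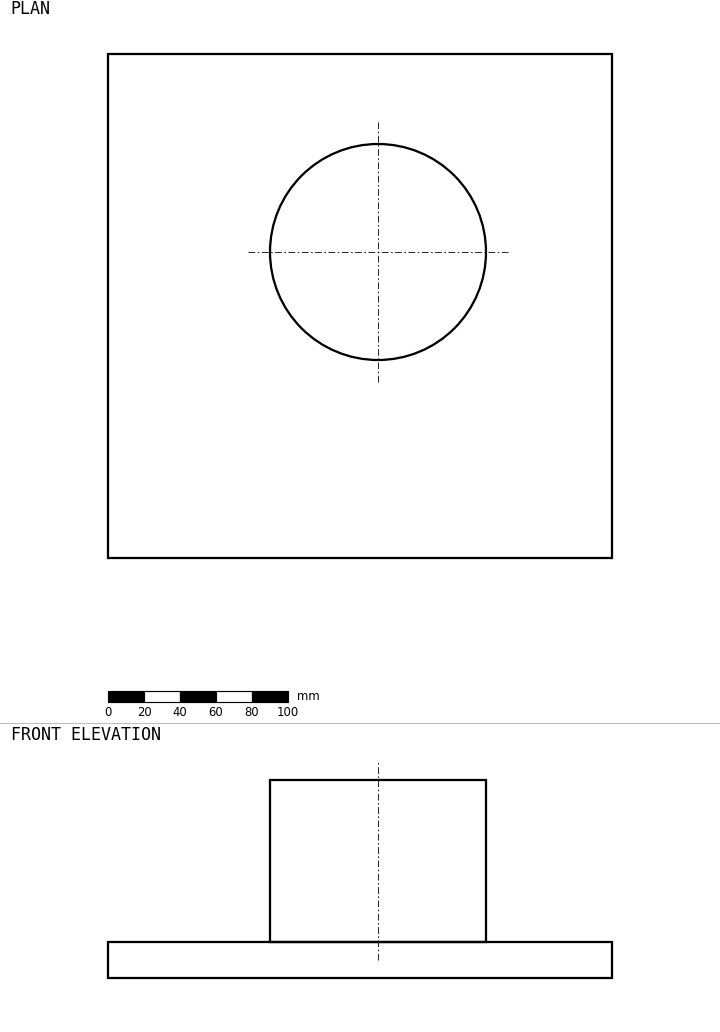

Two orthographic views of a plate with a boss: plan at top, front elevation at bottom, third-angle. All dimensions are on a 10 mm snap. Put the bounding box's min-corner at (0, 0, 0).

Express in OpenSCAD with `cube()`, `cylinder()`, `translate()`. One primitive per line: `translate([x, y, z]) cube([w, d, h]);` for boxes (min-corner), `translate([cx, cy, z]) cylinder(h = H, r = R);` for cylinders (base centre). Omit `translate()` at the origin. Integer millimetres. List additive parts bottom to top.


cube([280, 280, 20]);
translate([150, 170, 20]) cylinder(h = 90, r = 60);


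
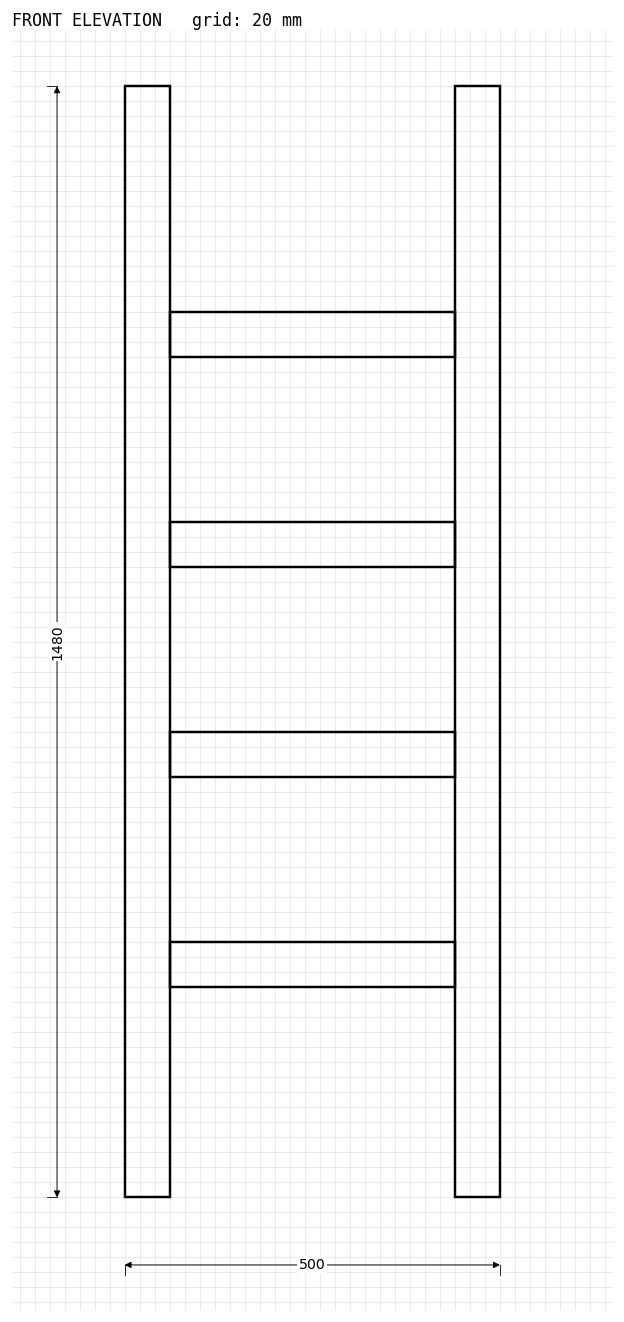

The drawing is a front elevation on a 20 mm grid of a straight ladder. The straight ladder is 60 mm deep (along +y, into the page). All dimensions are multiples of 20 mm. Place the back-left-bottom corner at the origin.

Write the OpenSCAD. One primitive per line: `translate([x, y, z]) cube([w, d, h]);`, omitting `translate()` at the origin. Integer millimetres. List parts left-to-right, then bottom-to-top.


cube([60, 60, 1480]);
translate([60, 0, 280]) cube([380, 60, 60]);
translate([60, 0, 560]) cube([380, 60, 60]);
translate([60, 0, 840]) cube([380, 60, 60]);
translate([60, 0, 1120]) cube([380, 60, 60]);
translate([440, 0, 0]) cube([60, 60, 1480]);


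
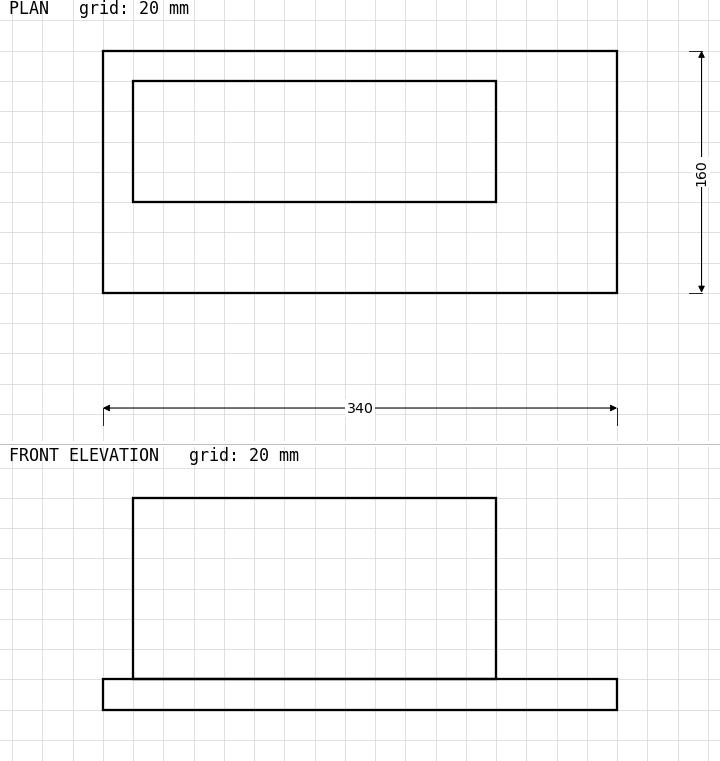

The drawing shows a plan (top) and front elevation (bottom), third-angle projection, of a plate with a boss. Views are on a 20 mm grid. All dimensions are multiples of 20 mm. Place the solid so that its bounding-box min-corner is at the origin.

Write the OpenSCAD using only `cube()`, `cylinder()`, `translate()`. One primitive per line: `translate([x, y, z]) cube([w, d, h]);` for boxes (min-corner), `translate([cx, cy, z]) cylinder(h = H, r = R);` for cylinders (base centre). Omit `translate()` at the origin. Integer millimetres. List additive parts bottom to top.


cube([340, 160, 20]);
translate([20, 60, 20]) cube([240, 80, 120]);


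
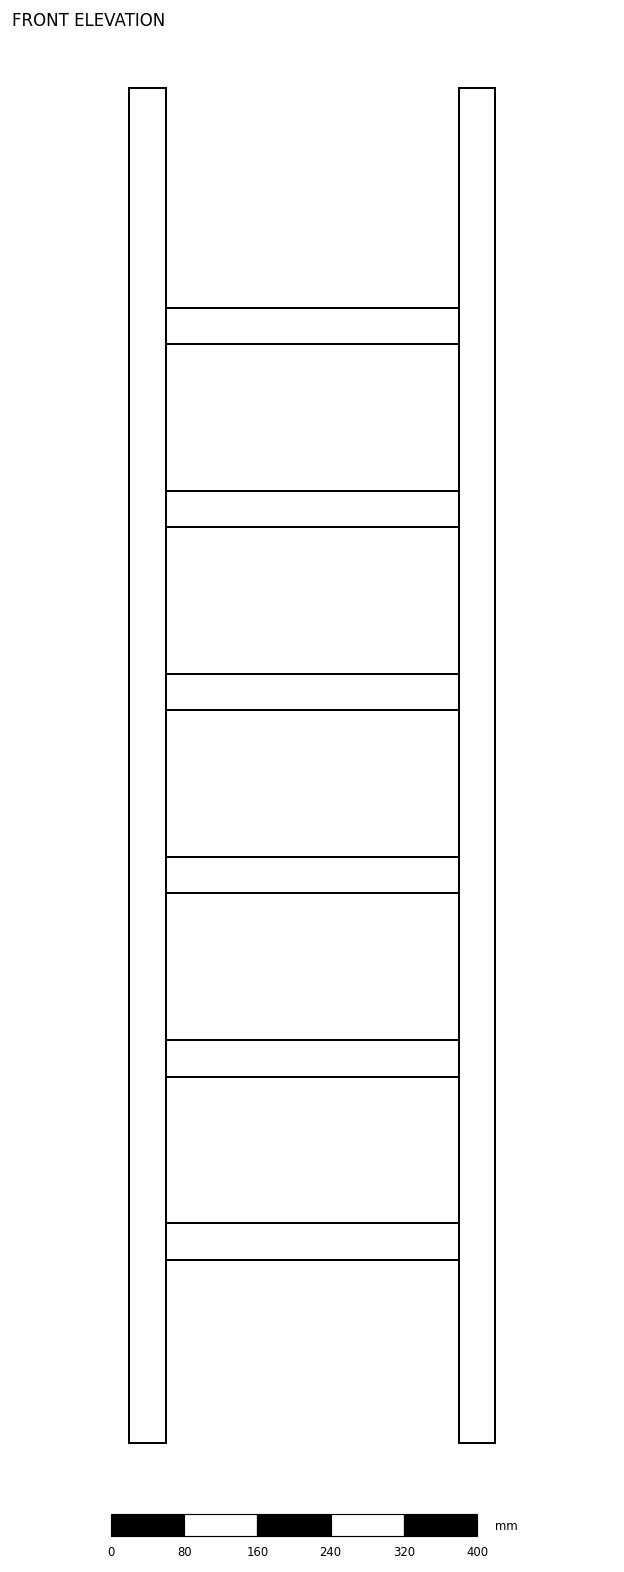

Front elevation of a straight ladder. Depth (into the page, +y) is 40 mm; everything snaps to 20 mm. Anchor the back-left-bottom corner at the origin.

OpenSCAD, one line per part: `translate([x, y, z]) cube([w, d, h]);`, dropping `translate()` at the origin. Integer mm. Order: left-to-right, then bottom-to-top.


cube([40, 40, 1480]);
translate([40, 0, 200]) cube([320, 40, 40]);
translate([40, 0, 400]) cube([320, 40, 40]);
translate([40, 0, 600]) cube([320, 40, 40]);
translate([40, 0, 800]) cube([320, 40, 40]);
translate([40, 0, 1000]) cube([320, 40, 40]);
translate([40, 0, 1200]) cube([320, 40, 40]);
translate([360, 0, 0]) cube([40, 40, 1480]);


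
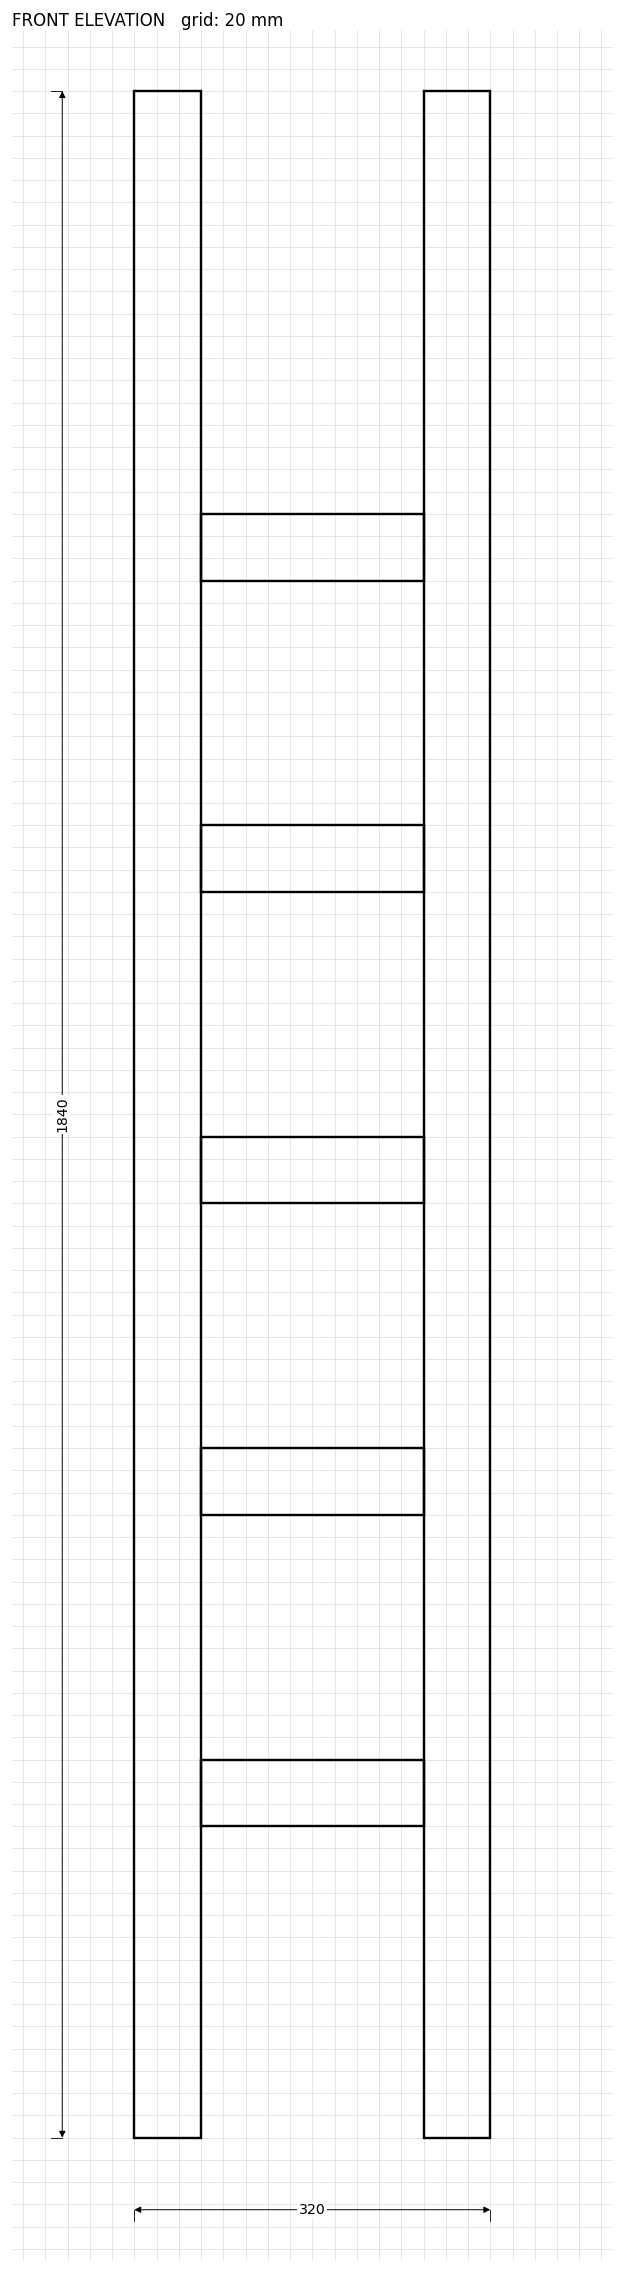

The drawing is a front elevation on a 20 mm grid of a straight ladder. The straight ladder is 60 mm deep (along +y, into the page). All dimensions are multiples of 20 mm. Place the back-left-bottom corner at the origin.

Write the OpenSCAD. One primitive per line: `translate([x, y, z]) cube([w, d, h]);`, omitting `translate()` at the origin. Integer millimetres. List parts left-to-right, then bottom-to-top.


cube([60, 60, 1840]);
translate([60, 0, 280]) cube([200, 60, 60]);
translate([60, 0, 560]) cube([200, 60, 60]);
translate([60, 0, 840]) cube([200, 60, 60]);
translate([60, 0, 1120]) cube([200, 60, 60]);
translate([60, 0, 1400]) cube([200, 60, 60]);
translate([260, 0, 0]) cube([60, 60, 1840]);
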